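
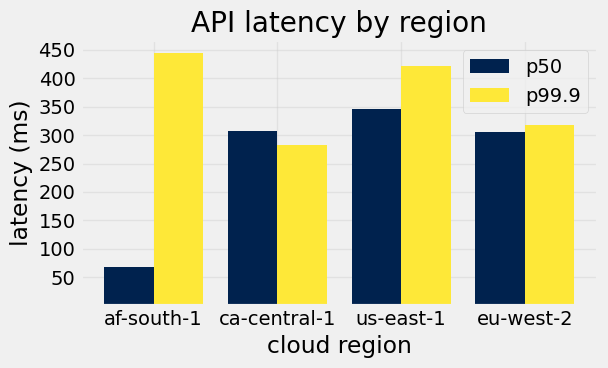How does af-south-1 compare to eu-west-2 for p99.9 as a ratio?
≈ 1.5×

af-south-1 ≈ 450, eu-west-2 ≈ 300; 450/300 ≈ 1.5.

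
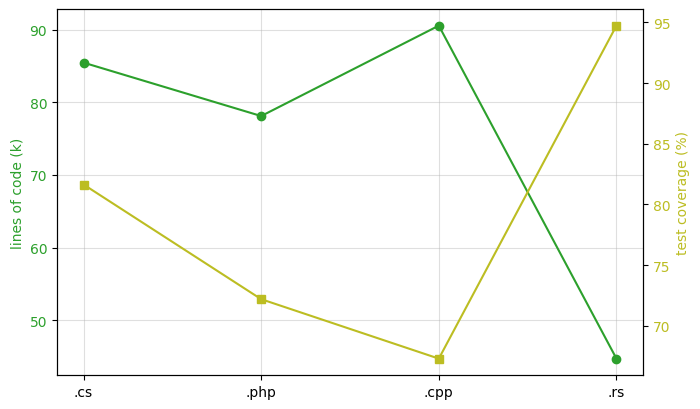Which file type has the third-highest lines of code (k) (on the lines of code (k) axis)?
Top 4 (on the lines of code (k) axis): .cpp ≈ 90, .cs ≈ 85, .php ≈ 80, .rs ≈ 45.

.php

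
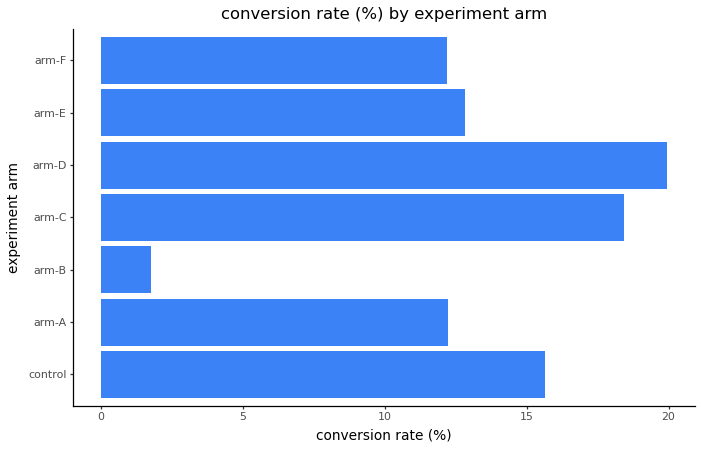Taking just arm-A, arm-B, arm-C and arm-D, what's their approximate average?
(12 + 2 + 18 + 20) / 4 ≈ 13.

≈ 13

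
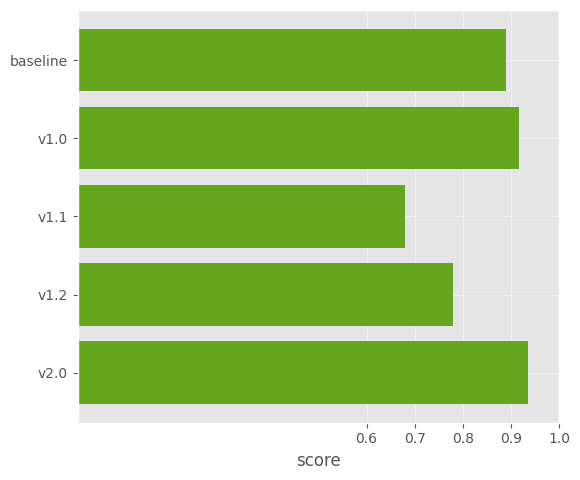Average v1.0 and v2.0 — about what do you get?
≈ 0.9

(0.9 + 0.9) / 2 ≈ 0.9.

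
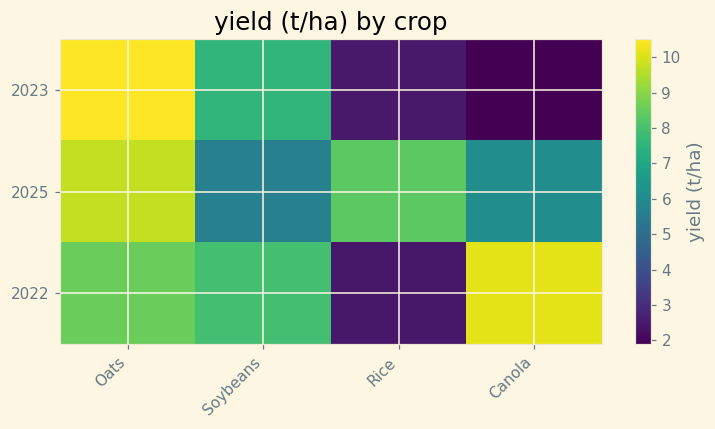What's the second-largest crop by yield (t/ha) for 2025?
Rice

Top 3 for 2025: Oats ≈ 10, Rice ≈ 8, Canola ≈ 6.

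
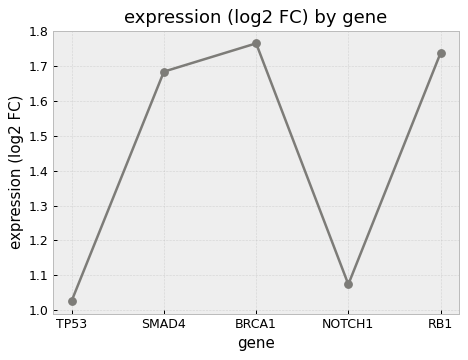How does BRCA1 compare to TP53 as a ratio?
≈ 1.8×

BRCA1 ≈ 1.8, TP53 ≈ 1.0; 1.8/1.0 ≈ 1.8.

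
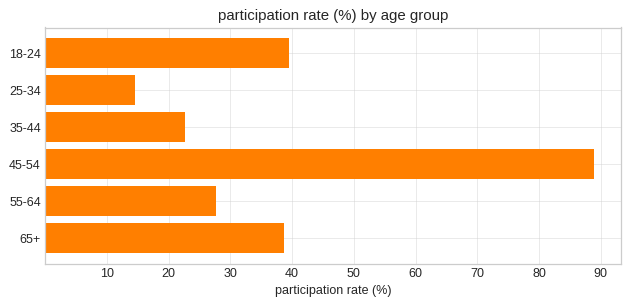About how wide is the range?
≈ 80

Max 45-54 ≈ 90, min 25-34 ≈ 10; range ≈ 80.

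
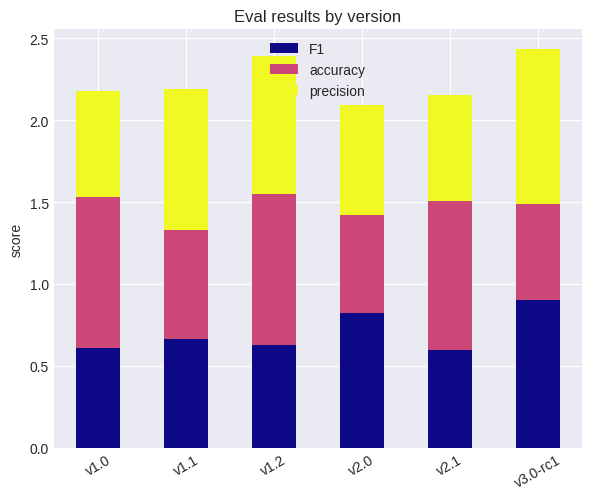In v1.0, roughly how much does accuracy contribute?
accuracy top ≈ 1.5, bottom ≈ 0.5; segment ≈ 1.0.

≈ 1.0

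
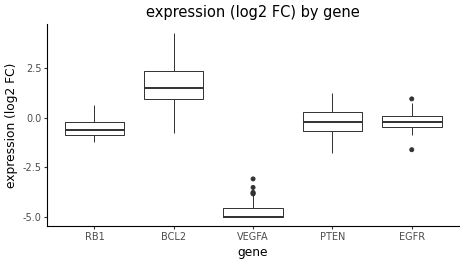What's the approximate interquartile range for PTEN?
≈ 1

Q3 ≈ 0, Q1 ≈ -1; IQR ≈ 1.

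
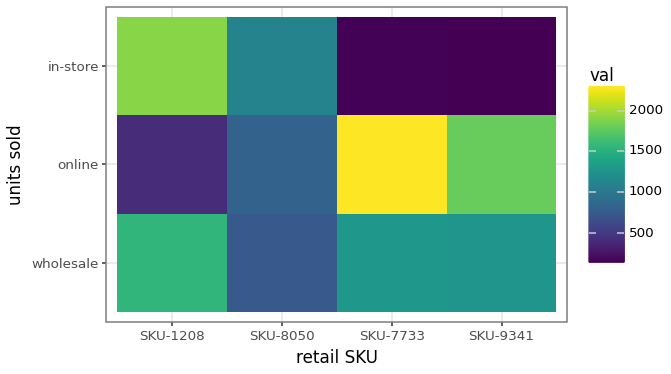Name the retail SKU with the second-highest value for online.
SKU-9341

Top 3 for online: SKU-7733 ≈ 2400, SKU-9341 ≈ 1800, SKU-8050 ≈ 800.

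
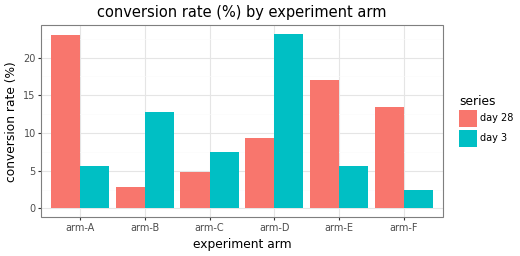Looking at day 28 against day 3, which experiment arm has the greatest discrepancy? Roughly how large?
arm-A, ≈ 16 %

arm-A: day 28 ≈ 22, day 3 ≈ 6 → gap ≈ 16. Next-largest (arm-D) is only ≈ 14.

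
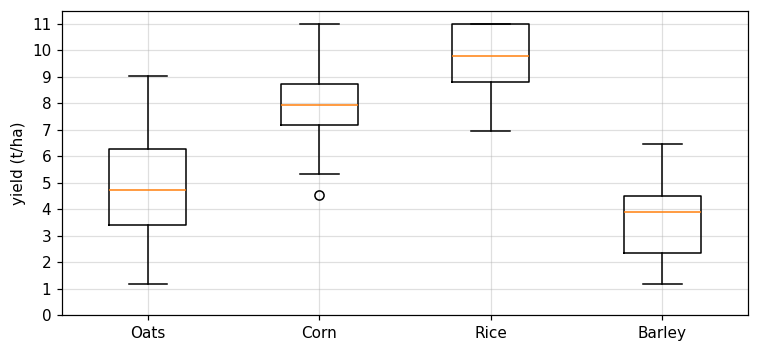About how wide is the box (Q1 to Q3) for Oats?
Q3 ≈ 6, Q1 ≈ 3; IQR ≈ 3.

≈ 3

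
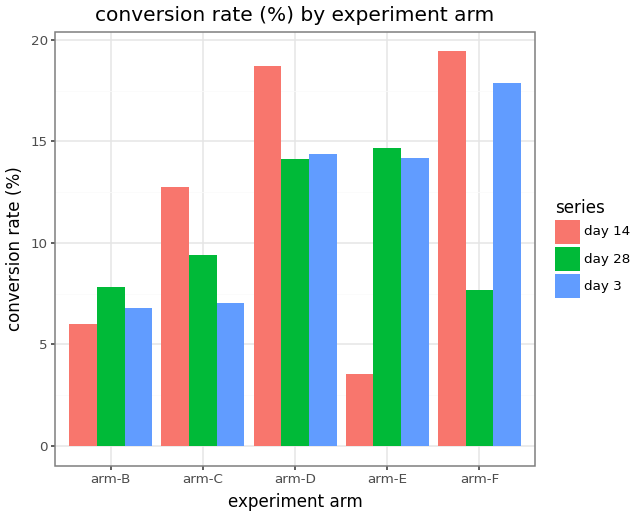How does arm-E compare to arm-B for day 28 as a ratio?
arm-E ≈ 14, arm-B ≈ 8; 14/8 ≈ 1.75.

≈ 1.75×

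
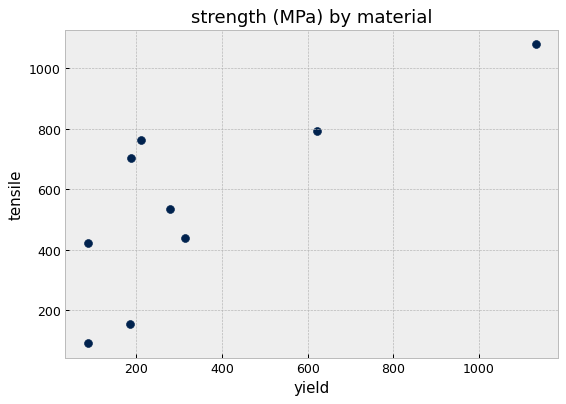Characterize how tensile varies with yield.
Points are positively correlated; strong (|r| ≈ 0.8).

positive, strong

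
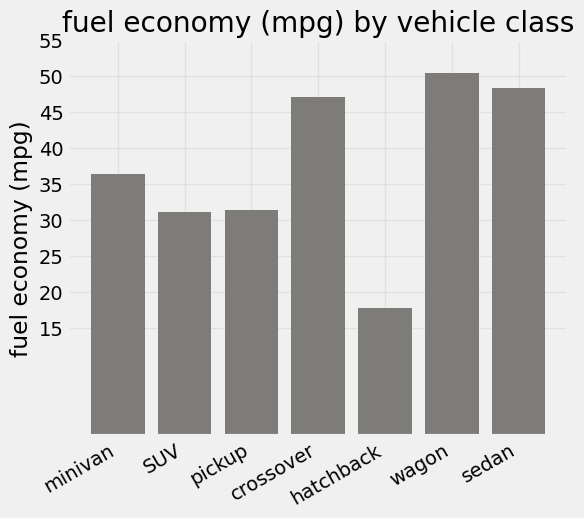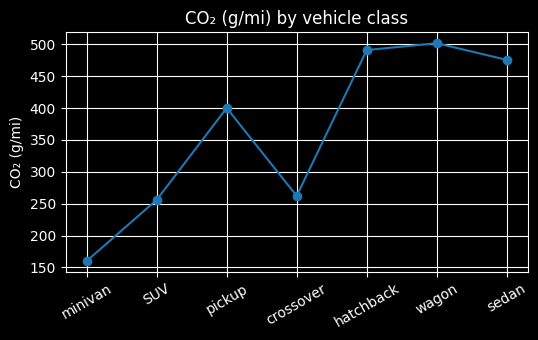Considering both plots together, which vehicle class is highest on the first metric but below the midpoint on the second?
crossover

Chart 2 median CO₂ (g/mi) ≈ 400; below-median vehicle classes: minivan, SUV, crossover. Among those, crossover has the highest fuel economy (mpg) (≈ 45).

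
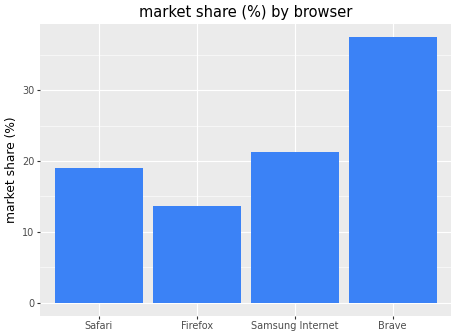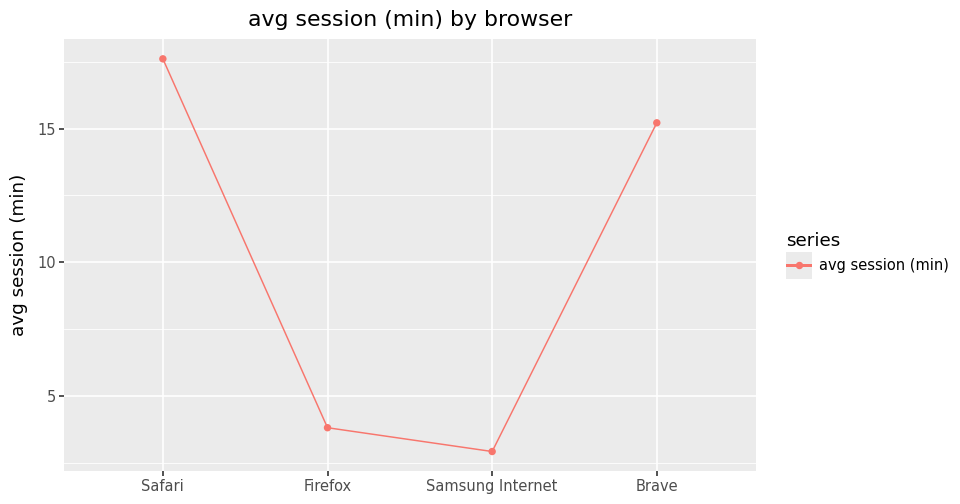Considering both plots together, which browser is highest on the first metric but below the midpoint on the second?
Chart 2 median avg session (min) ≈ 10; below-median browsers: Firefox, Samsung Internet. Among those, Samsung Internet has the highest market share (%) (≈ 20).

Samsung Internet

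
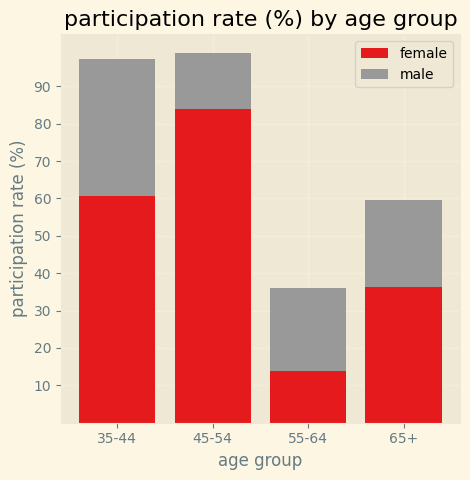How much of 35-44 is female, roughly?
≈ 60

female top ≈ 60, bottom ≈ 0; segment ≈ 60.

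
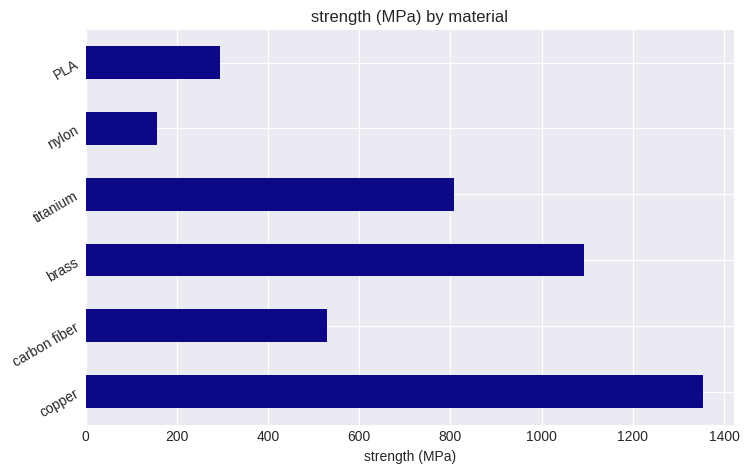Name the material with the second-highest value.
brass

Top 3: copper ≈ 1400, brass ≈ 1000, titanium ≈ 800.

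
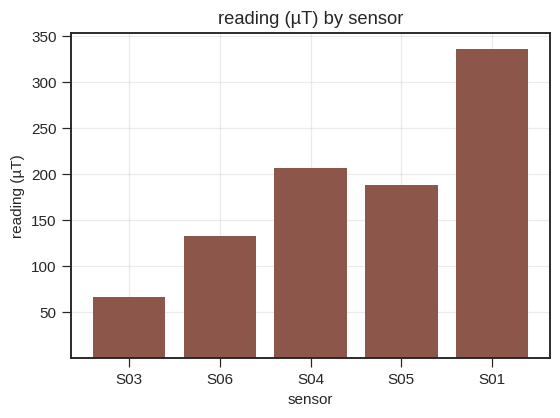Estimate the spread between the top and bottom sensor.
≈ 300

Max S01 ≈ 350, min S03 ≈ 50; range ≈ 300.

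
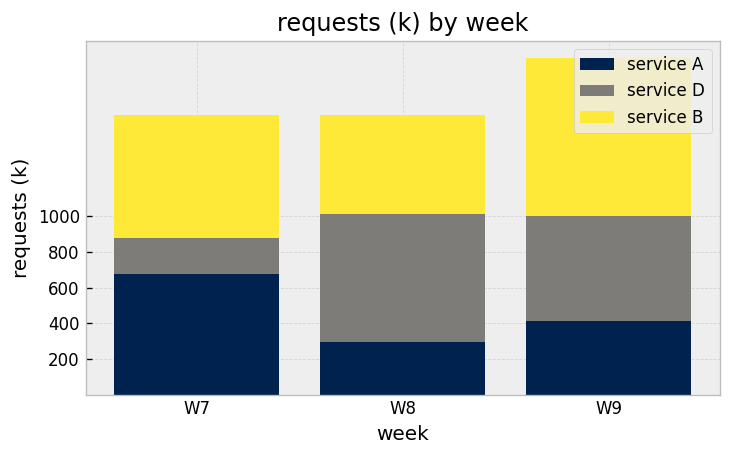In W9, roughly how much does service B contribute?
≈ 800

service B top ≈ 1800, bottom ≈ 1000; segment ≈ 800.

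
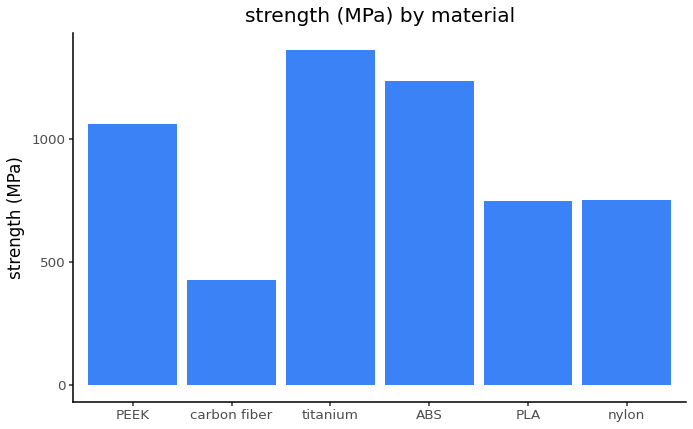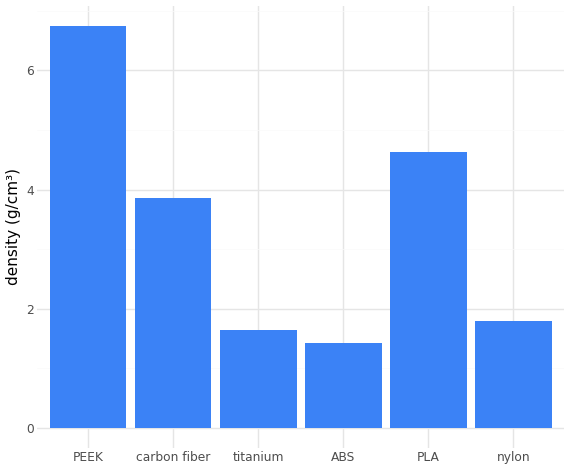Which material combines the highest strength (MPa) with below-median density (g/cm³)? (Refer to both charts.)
titanium

Chart 2 median density (g/cm³) ≈ 3; below-median materials: titanium, ABS, nylon. Among those, titanium has the highest strength (MPa) (≈ 1400).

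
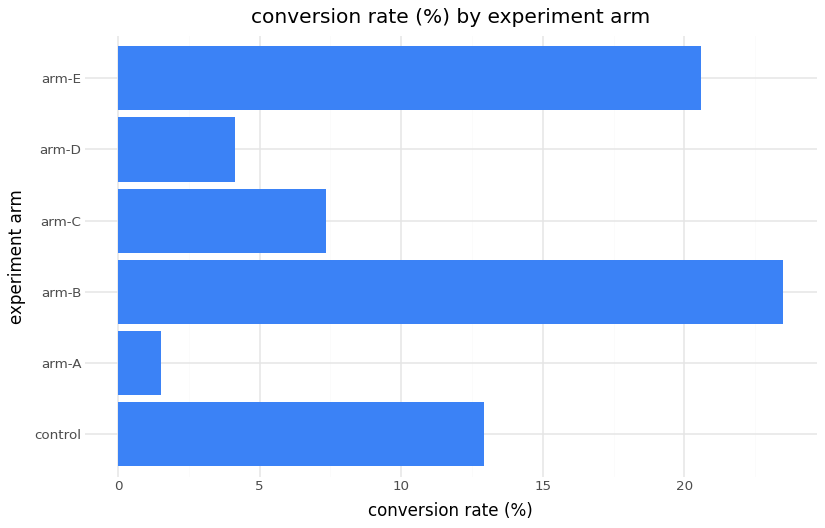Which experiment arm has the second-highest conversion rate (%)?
arm-E

Top 3: arm-B ≈ 24, arm-E ≈ 20, control ≈ 12.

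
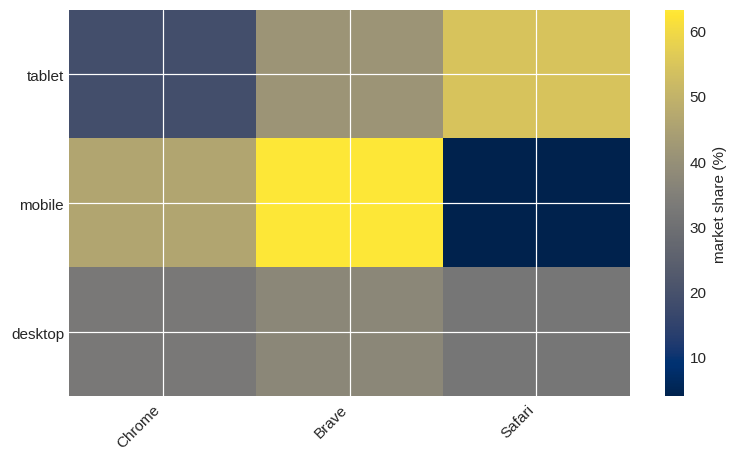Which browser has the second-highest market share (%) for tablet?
Top 3 for tablet: Safari ≈ 55, Brave ≈ 40, Chrome ≈ 20.

Brave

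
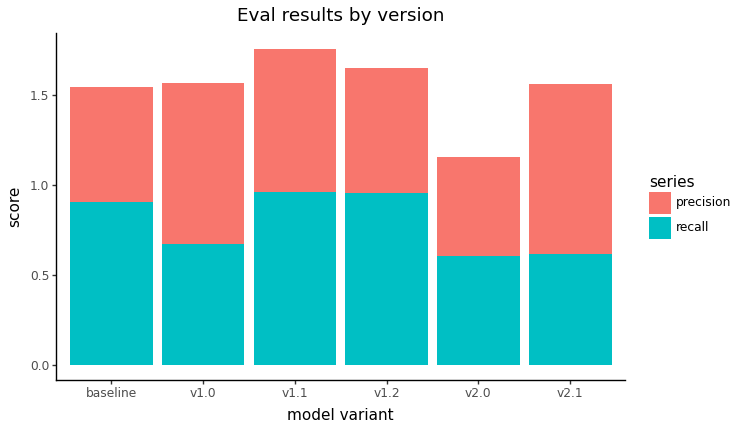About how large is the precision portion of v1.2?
≈ 0.6

precision top ≈ 1.6, bottom ≈ 1.0; segment ≈ 0.6.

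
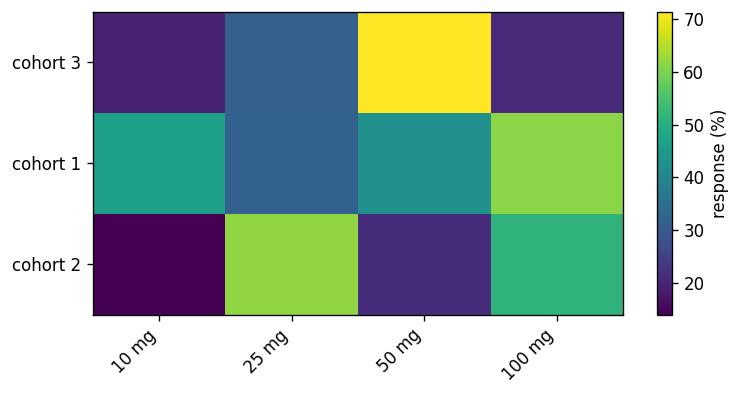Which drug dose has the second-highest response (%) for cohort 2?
Top 3 for cohort 2: 25 mg ≈ 60, 100 mg ≈ 50, 50 mg ≈ 20.

100 mg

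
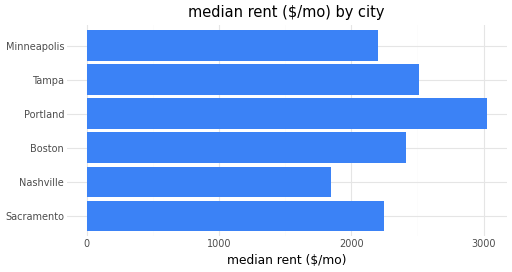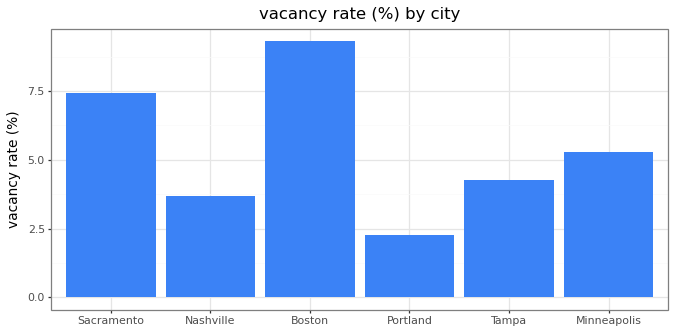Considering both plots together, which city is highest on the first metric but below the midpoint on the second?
Chart 2 median vacancy rate (%) ≈ 5; below-median cities: Nashville, Portland, Tampa. Among those, Portland has the highest median rent ($/mo) (≈ 3000).

Portland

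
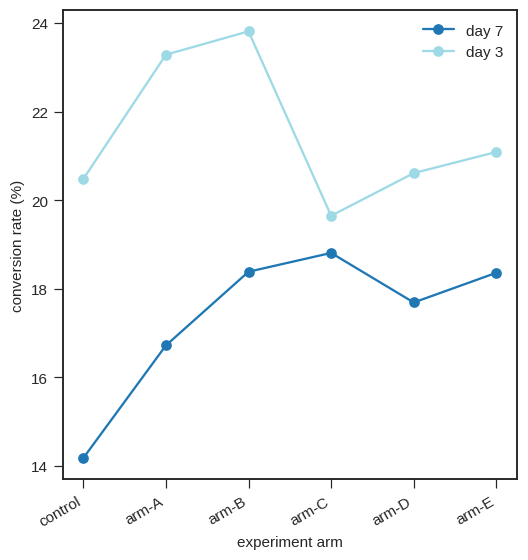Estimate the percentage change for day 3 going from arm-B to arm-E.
≈ -12.5%

arm-B ≈ 24, arm-E ≈ 21; (21 − 24) / 24 ≈ -12.5%.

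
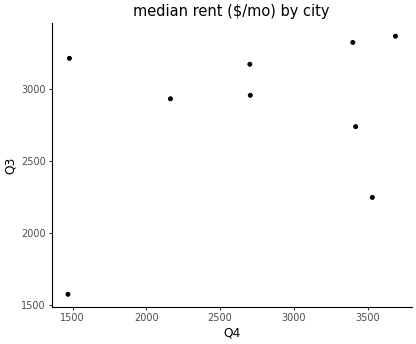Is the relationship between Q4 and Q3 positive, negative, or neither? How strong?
positive, weak

Points are positively correlated; weak (|r| ≈ 0.3).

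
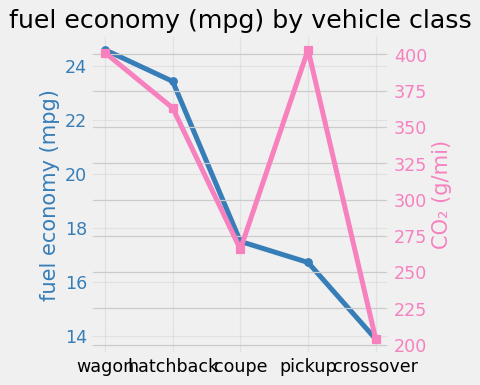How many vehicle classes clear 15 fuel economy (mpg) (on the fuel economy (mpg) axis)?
Above 15: wagon, hatchback, coupe, pickup.

4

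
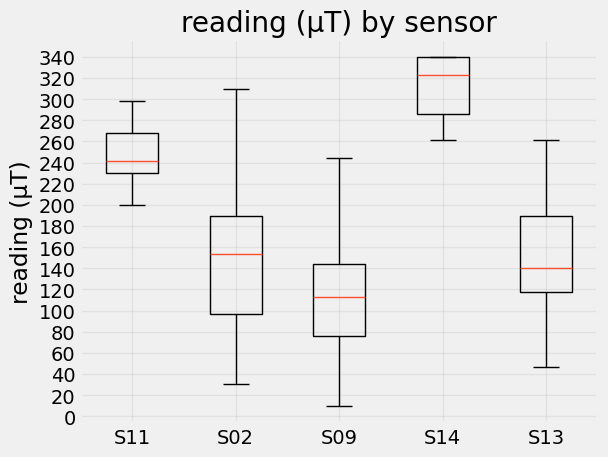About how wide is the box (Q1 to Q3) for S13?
≈ 60

Q3 ≈ 180, Q1 ≈ 120; IQR ≈ 60.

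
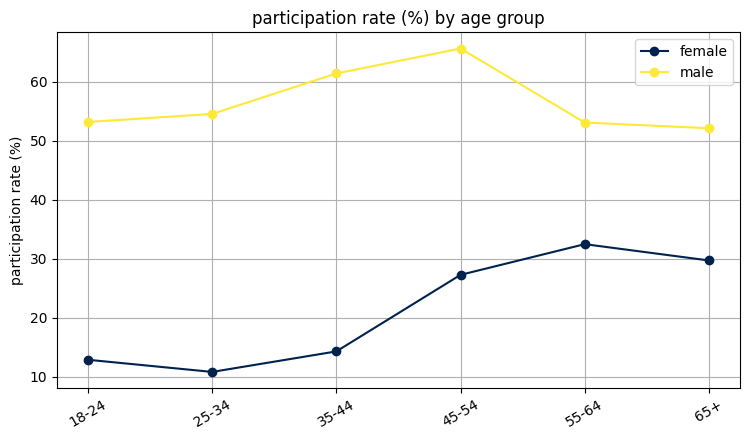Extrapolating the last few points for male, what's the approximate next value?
≈ 42.5

Last three: 65, 55, 50 → slope ≈ -7.5/step → next ≈ 42.5.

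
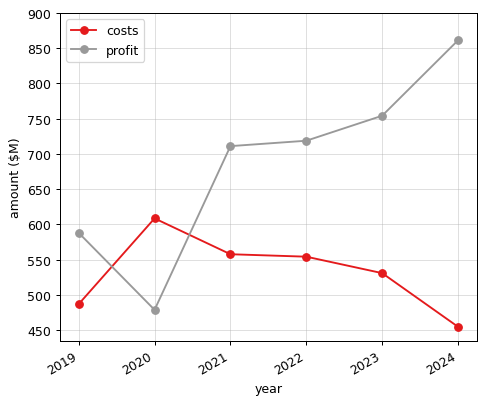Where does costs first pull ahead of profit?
2020

2019: costs ≈ 500 vs profit ≈ 600 (not yet); 2020: costs ≈ 600 vs profit ≈ 500 (first crossover).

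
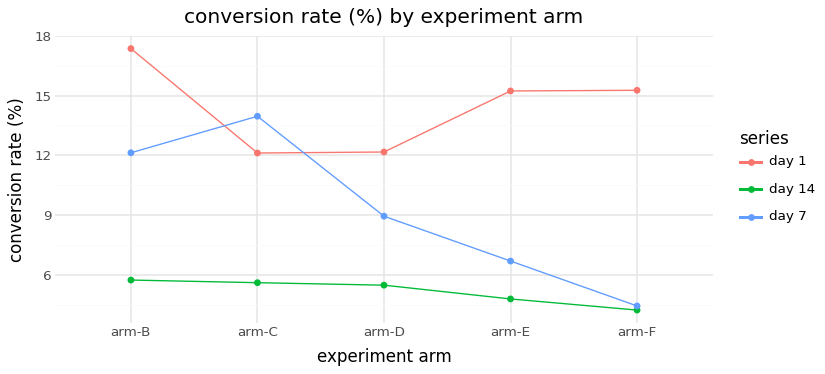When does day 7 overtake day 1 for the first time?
arm-C

arm-B: day 7 ≈ 12 vs day 1 ≈ 18 (not yet); arm-C: day 7 ≈ 14 vs day 1 ≈ 12 (first crossover).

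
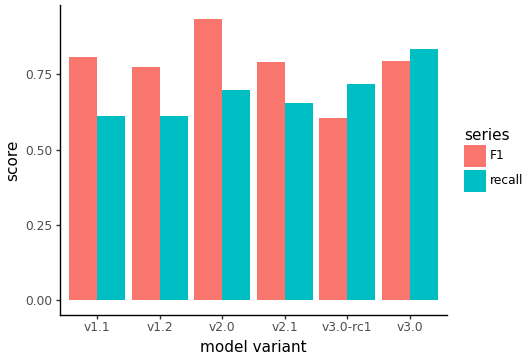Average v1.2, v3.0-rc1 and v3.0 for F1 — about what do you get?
≈ 0.73

(0.8 + 0.6 + 0.8) / 3 ≈ 0.73.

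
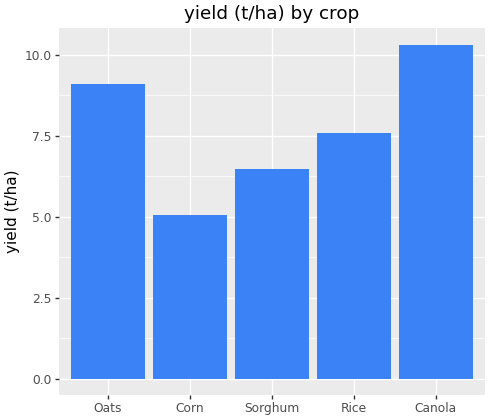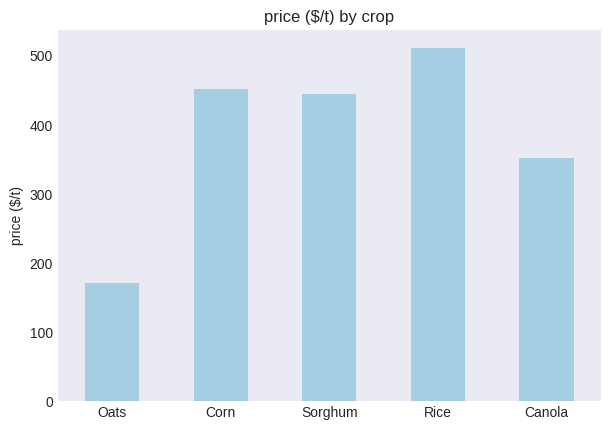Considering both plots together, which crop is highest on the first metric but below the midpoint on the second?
Canola

Chart 2 median price ($/t) ≈ 450; below-median crops: Oats, Canola. Among those, Canola has the highest yield (t/ha) (≈ 10).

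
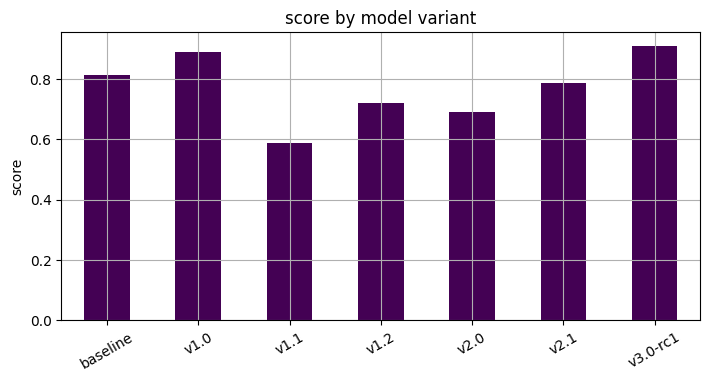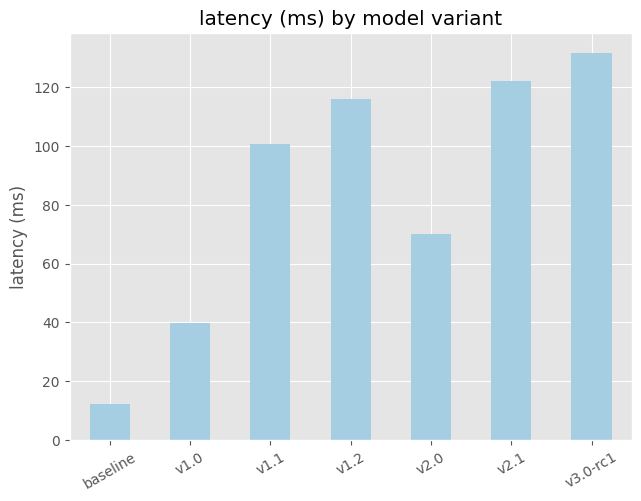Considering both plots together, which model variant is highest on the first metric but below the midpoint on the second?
v1.0

Chart 2 median latency (ms) ≈ 100; below-median model variants: baseline, v1.0, v2.0. Among those, v1.0 has the highest score (≈ 0.9).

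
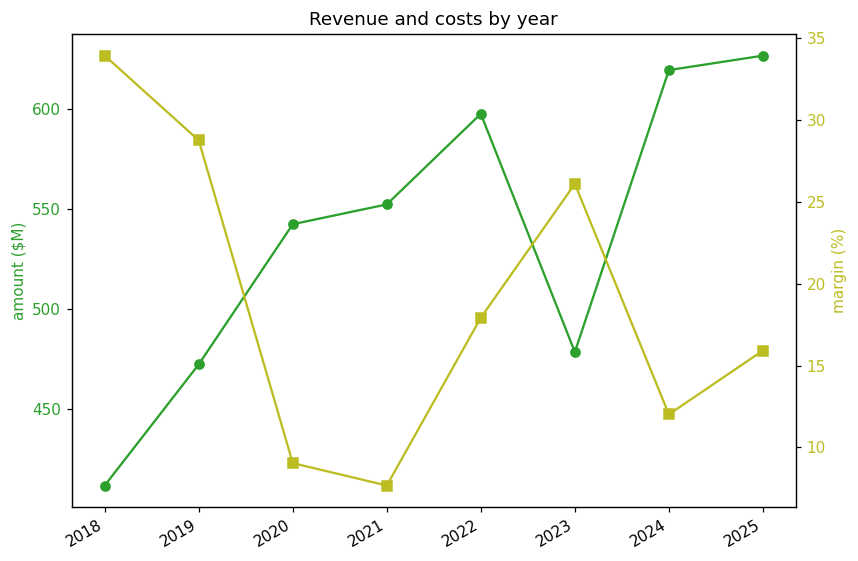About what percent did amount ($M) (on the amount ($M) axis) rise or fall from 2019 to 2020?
≈ +12.5%

2019 ≈ 480, 2020 ≈ 540; (540 − 480) / 480 ≈ +12.5%.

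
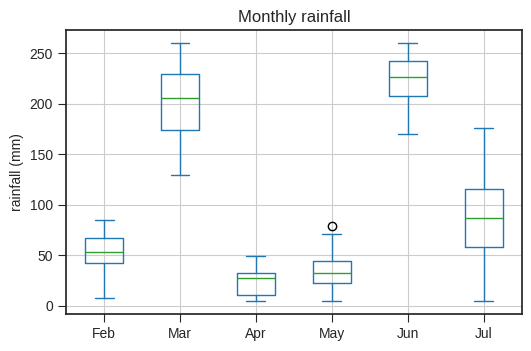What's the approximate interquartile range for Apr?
Q3 ≈ 40, Q1 ≈ 20; IQR ≈ 20.

≈ 20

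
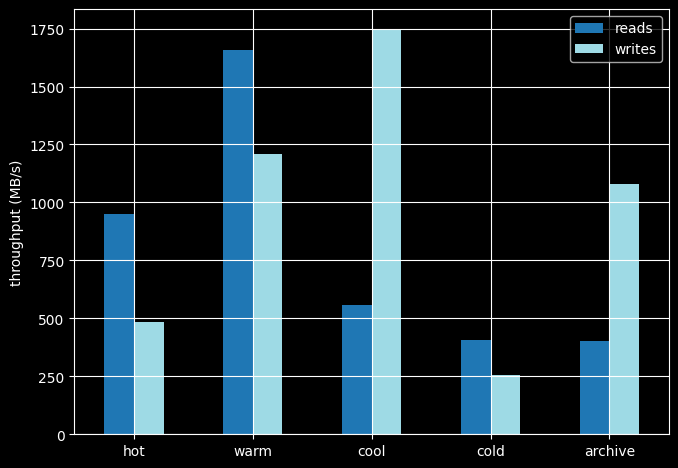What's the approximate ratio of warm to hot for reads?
≈ 1.6×

warm ≈ 1600, hot ≈ 1000; 1600/1000 ≈ 1.6.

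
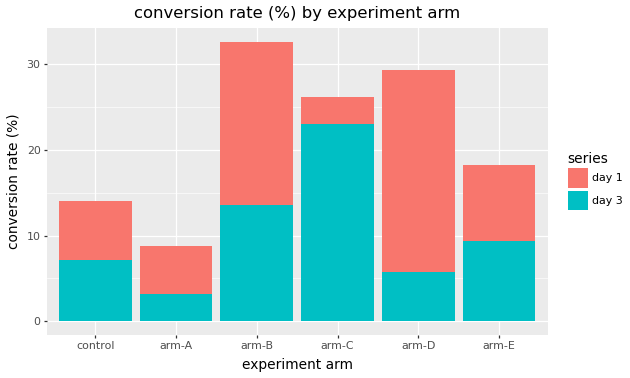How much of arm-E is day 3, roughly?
day 3 top ≈ 10, bottom ≈ 0; segment ≈ 10.

≈ 10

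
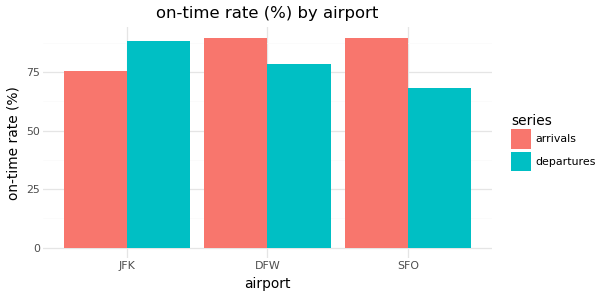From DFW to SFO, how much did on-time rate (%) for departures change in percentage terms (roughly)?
DFW ≈ 80, SFO ≈ 70; (70 − 80) / 80 ≈ -12.5%.

≈ -12.5%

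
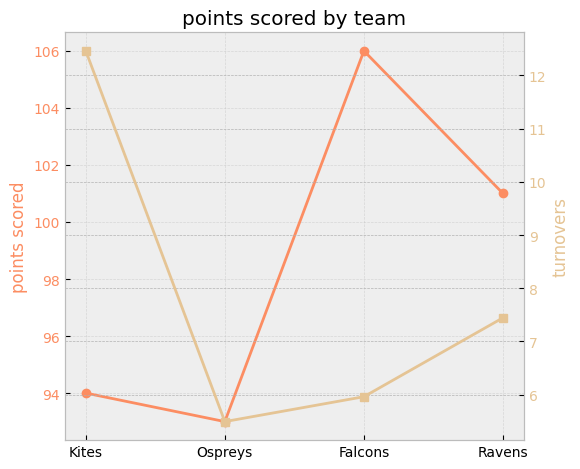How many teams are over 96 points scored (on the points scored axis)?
2

Above 96: Falcons, Ravens.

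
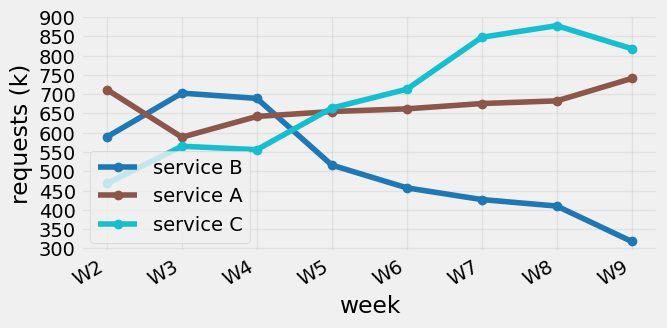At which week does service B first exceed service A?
W3

W2: service B ≈ 600 vs service A ≈ 700 (not yet); W3: service B ≈ 700 vs service A ≈ 600 (first crossover).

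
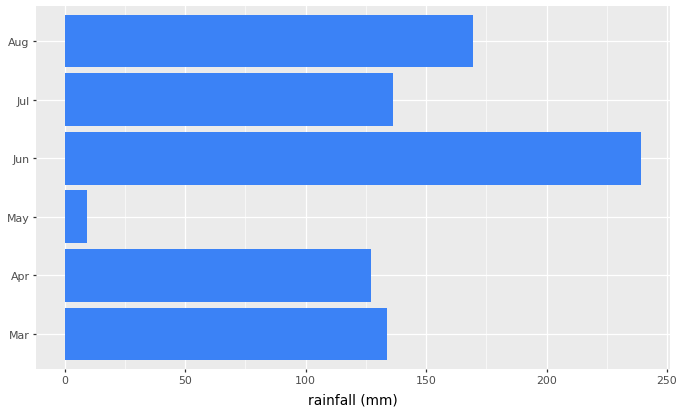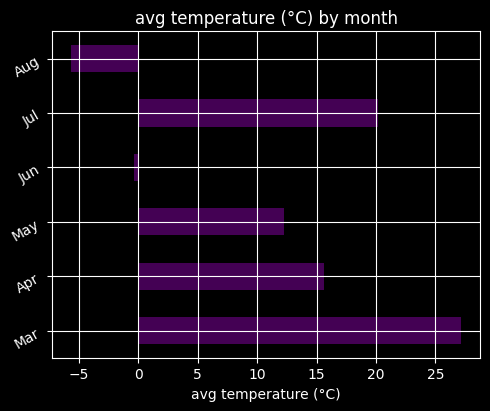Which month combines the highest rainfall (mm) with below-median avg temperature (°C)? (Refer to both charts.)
Jun

Chart 2 median avg temperature (°C) ≈ 15; below-median months: May, Jun, Aug. Among those, Jun has the highest rainfall (mm) (≈ 250).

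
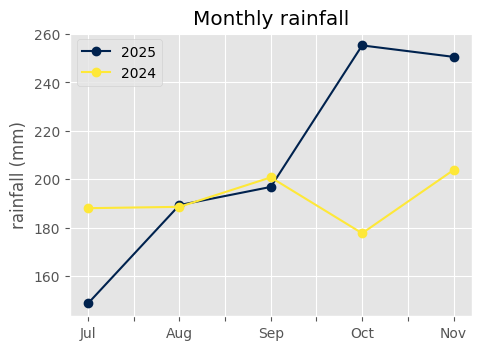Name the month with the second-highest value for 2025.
Top 3 for 2025: Oct ≈ 260, Nov ≈ 250, Sep ≈ 200.

Nov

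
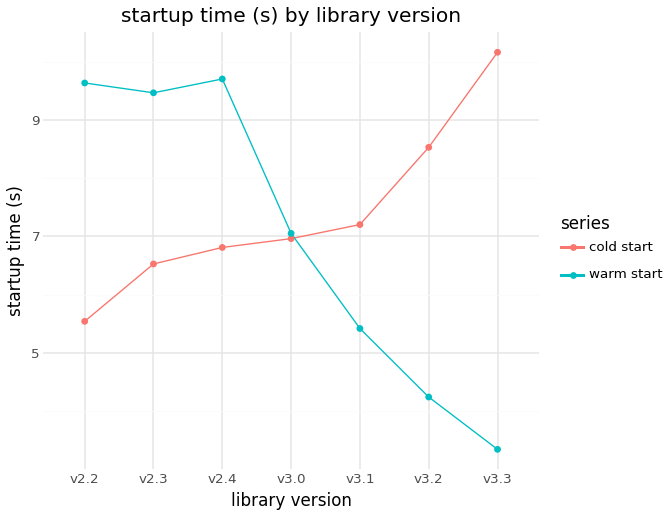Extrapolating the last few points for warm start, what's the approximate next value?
≈ 2

Last three: 5, 4, 3 → slope ≈ -1/step → next ≈ 2.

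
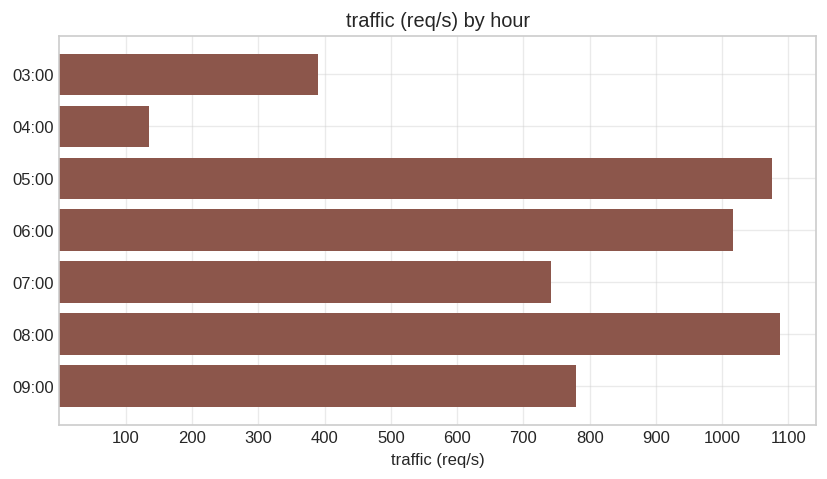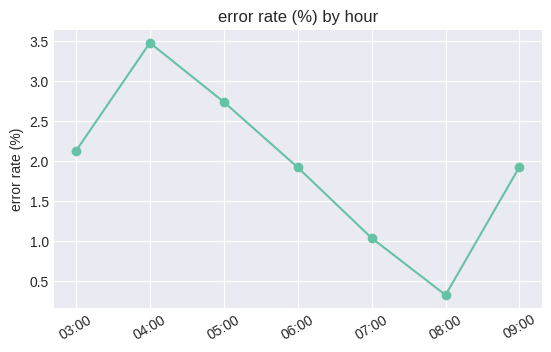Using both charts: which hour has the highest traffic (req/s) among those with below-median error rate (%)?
08:00

Chart 2 median error rate (%) ≈ 2; below-median hours: 06:00, 07:00, 08:00. Among those, 08:00 has the highest traffic (req/s) (≈ 1100).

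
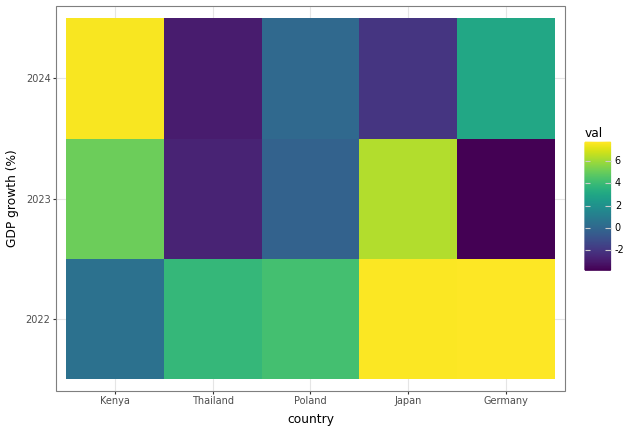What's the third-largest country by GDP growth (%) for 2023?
Top 4 for 2023: Japan ≈ 6, Kenya ≈ 5, Poland ≈ 0, Thailand ≈ -3.

Poland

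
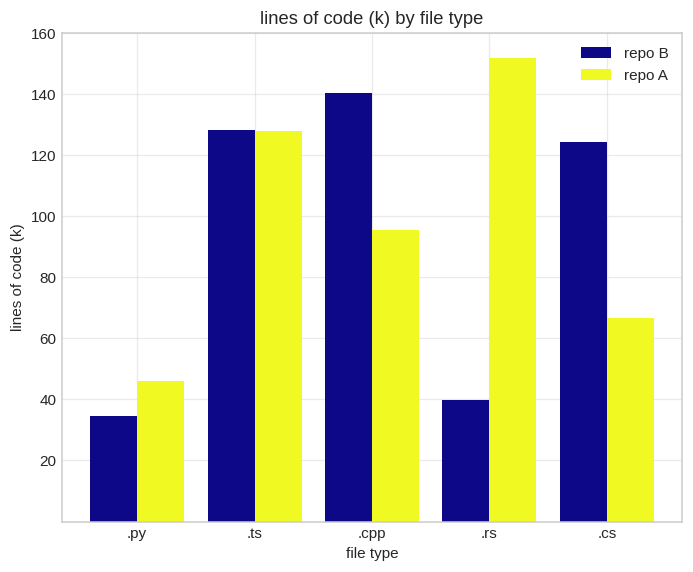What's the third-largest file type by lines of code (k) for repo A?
.cpp

Top 4 for repo A: .rs ≈ 160, .ts ≈ 120, .cpp ≈ 100, .cs ≈ 60.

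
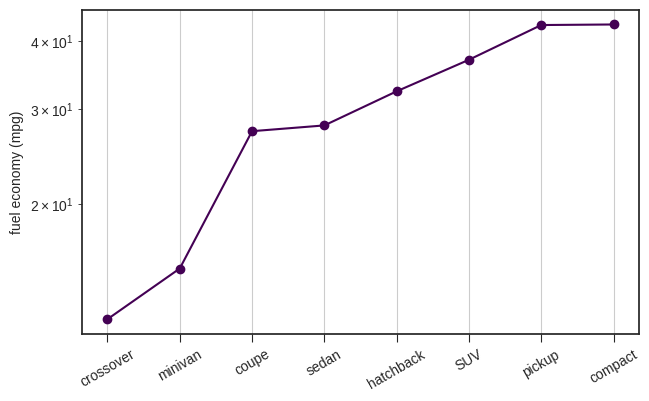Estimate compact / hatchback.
≈ 1.5×

compact ≈ 45, hatchback ≈ 30; 45/30 ≈ 1.5.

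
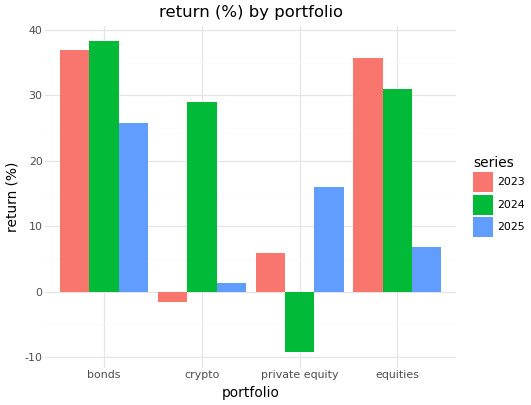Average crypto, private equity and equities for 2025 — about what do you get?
(0 + 15 + 5) / 3 ≈ 7.

≈ 7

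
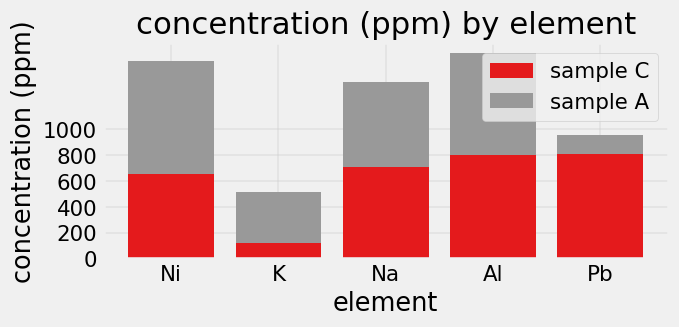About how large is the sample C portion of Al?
sample C top ≈ 800, bottom ≈ 0; segment ≈ 800.

≈ 800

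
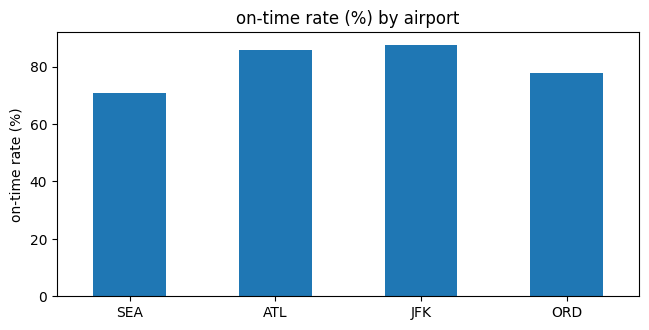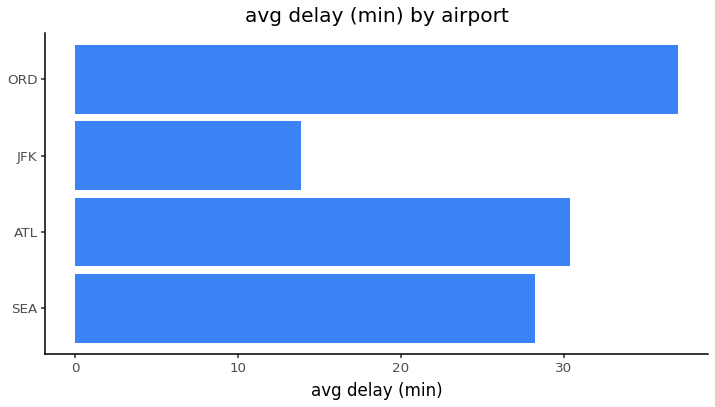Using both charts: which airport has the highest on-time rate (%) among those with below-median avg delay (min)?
Chart 2 median avg delay (min) ≈ 30; below-median airports: SEA, JFK. Among those, JFK has the highest on-time rate (%) (≈ 90).

JFK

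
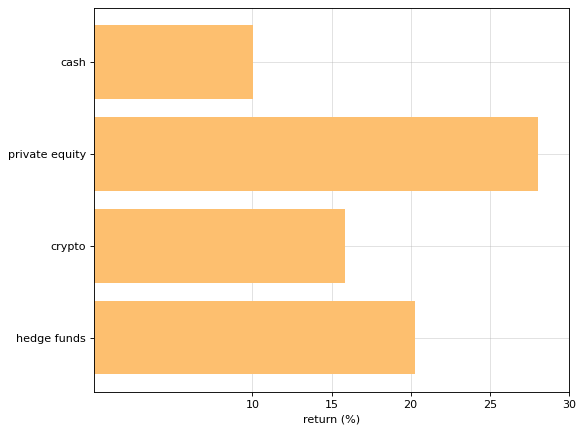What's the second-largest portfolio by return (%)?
Top 3: private equity ≈ 30, hedge funds ≈ 20, crypto ≈ 15.

hedge funds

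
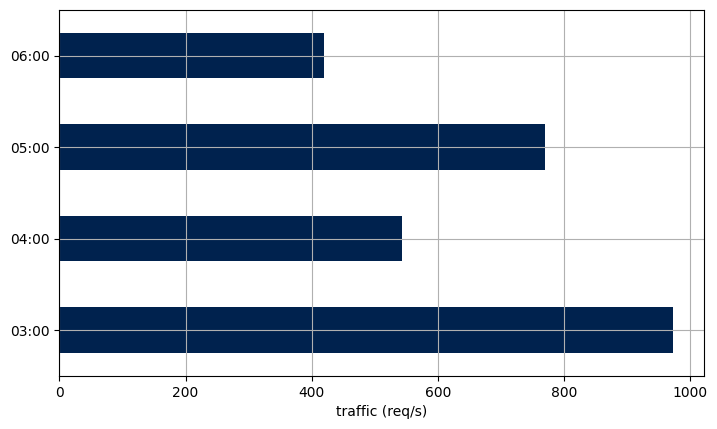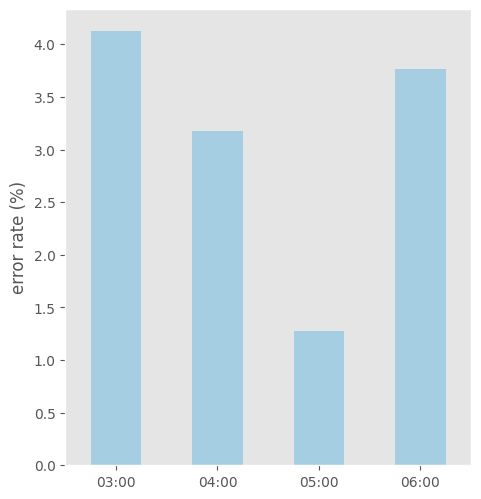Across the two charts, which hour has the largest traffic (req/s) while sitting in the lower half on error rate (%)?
05:00

Chart 2 median error rate (%) ≈ 3.5; below-median hours: 04:00, 05:00. Among those, 05:00 has the highest traffic (req/s) (≈ 800).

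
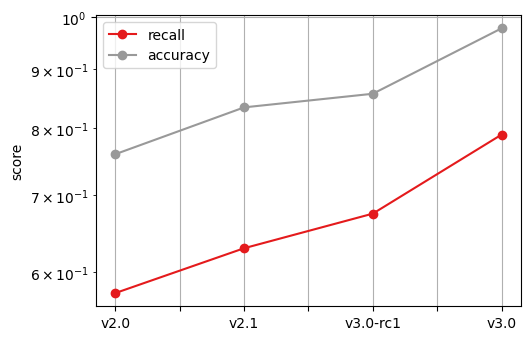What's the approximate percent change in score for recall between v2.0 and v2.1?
v2.0 ≈ 0.60, v2.1 ≈ 0.65; (0.65 − 0.60) / 0.60 ≈ +8.3%.

≈ +8.3%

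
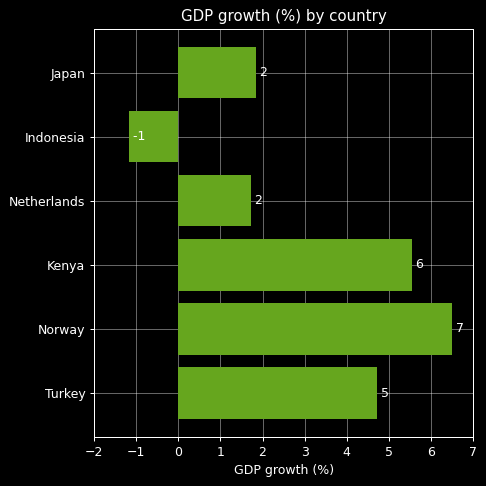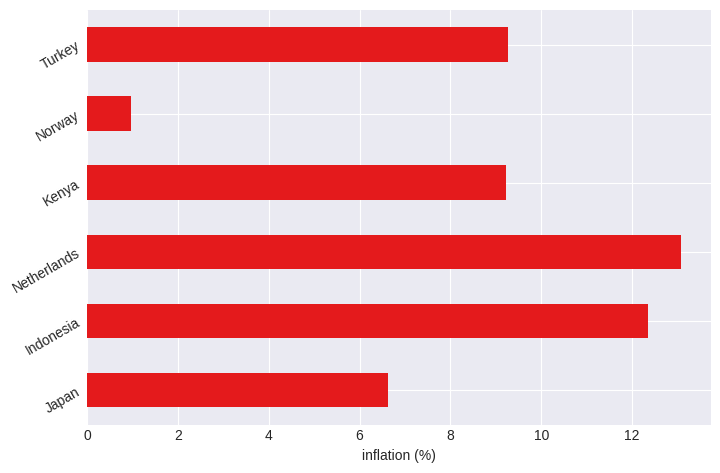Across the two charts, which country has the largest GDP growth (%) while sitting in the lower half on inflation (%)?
Norway

Chart 2 median inflation (%) ≈ 10; below-median countries: Japan, Kenya, Norway. Among those, Norway has the highest GDP growth (%) (≈ 7).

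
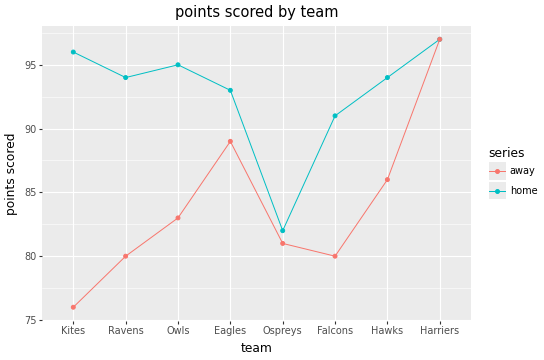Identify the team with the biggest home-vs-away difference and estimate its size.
Kites, ≈ 20

Kites: home ≈ 96, away ≈ 76 → gap ≈ 20. Next-largest (Ravens) is only ≈ 14.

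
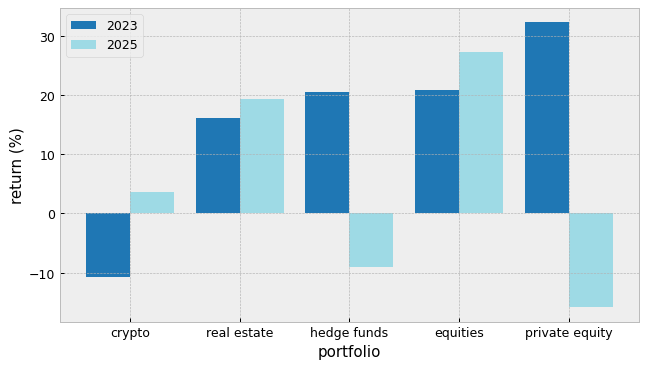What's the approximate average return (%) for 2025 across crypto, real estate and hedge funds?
≈ 5

(5 + 20 + -10) / 3 ≈ 5.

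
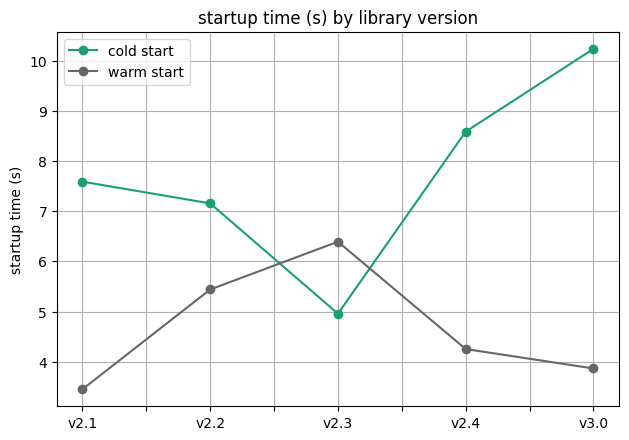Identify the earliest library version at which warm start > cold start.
v2.3

v2.2: warm start ≈ 5 vs cold start ≈ 7 (not yet); v2.3: warm start ≈ 6 vs cold start ≈ 5 (first crossover).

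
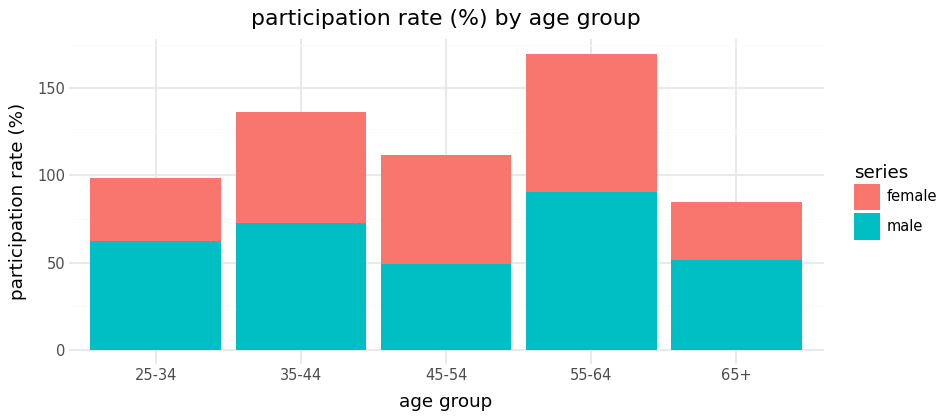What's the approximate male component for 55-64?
≈ 100

male top ≈ 100, bottom ≈ 0; segment ≈ 100.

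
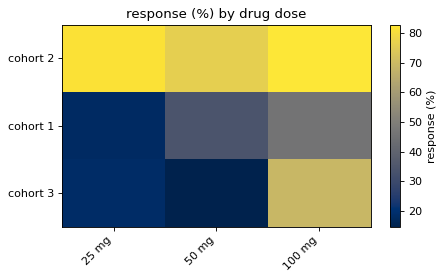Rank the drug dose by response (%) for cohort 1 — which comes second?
Top 3 for cohort 1: 100 mg ≈ 50, 50 mg ≈ 30, 25 mg ≈ 20.

50 mg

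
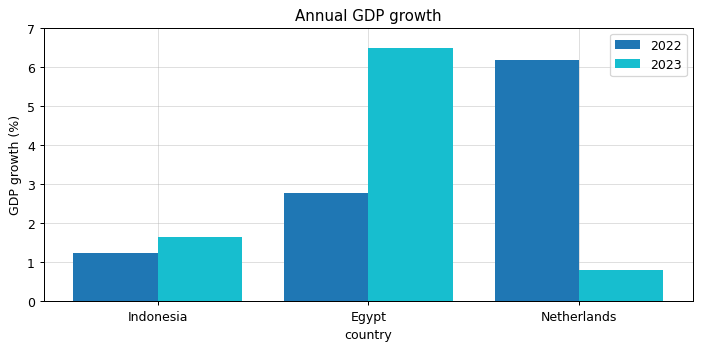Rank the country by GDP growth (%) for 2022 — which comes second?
Top 3 for 2022: Netherlands ≈ 6, Egypt ≈ 3, Indonesia ≈ 1.

Egypt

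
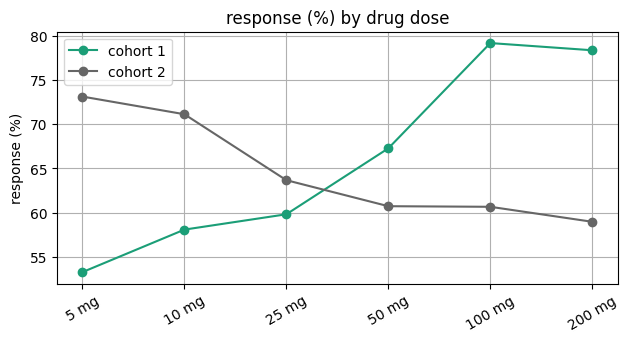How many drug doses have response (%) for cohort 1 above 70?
2

Above 70: 100 mg, 200 mg.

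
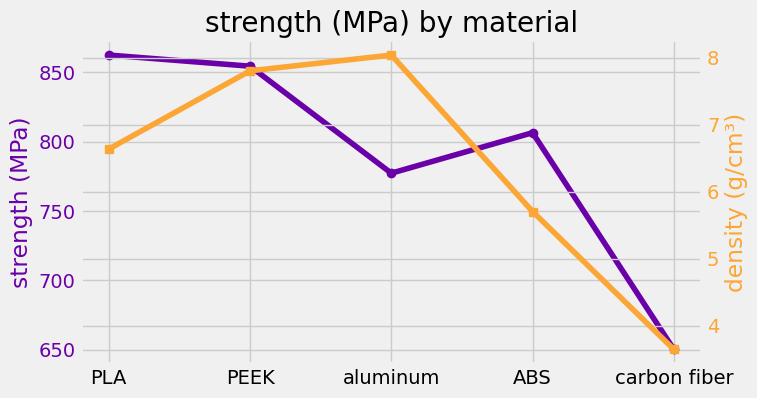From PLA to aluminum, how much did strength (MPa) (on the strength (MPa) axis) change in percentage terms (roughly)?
≈ -9.3%

PLA ≈ 860, aluminum ≈ 780; (780 − 860) / 860 ≈ -9.3%.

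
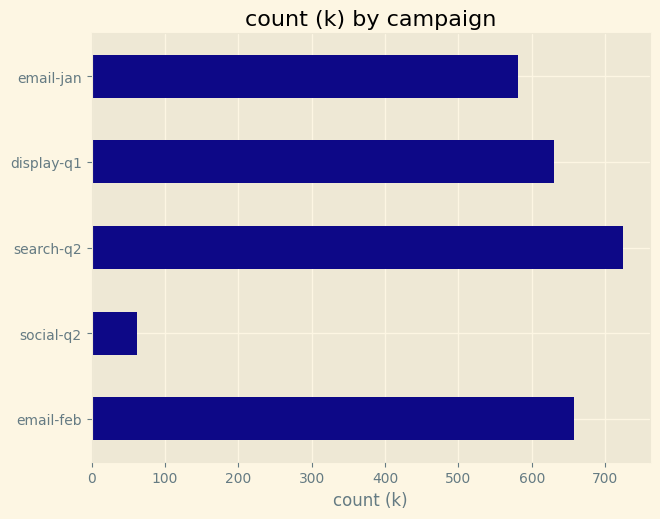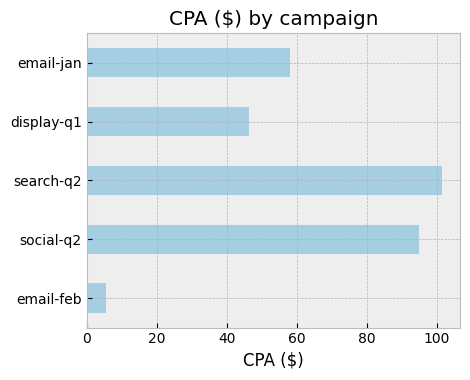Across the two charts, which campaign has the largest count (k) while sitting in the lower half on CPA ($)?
email-feb

Chart 2 median CPA ($) ≈ 60; below-median campaigns: email-feb, display-q1. Among those, email-feb has the highest count (k) (≈ 700).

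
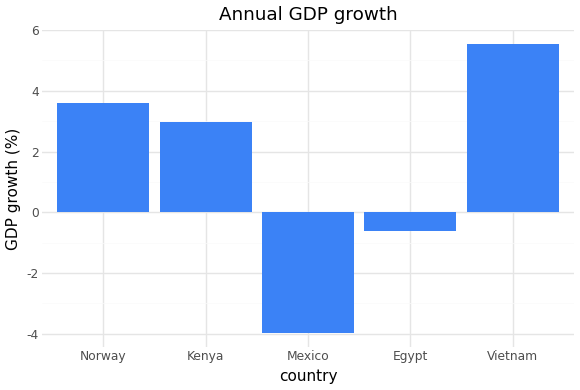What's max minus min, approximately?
≈ 10

Max Vietnam ≈ 6, min Mexico ≈ -4; range ≈ 10.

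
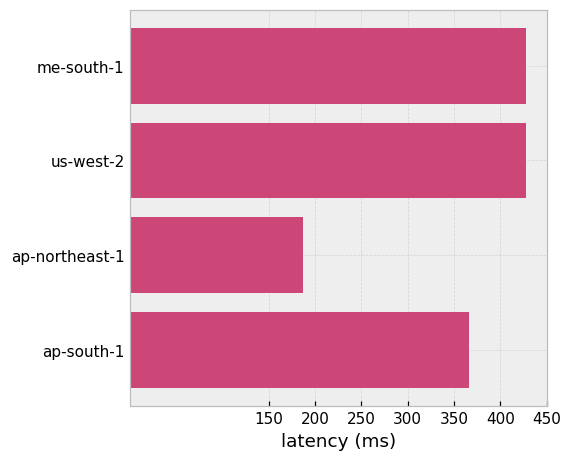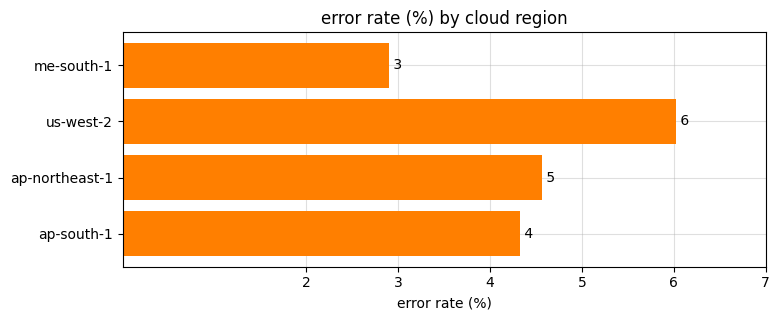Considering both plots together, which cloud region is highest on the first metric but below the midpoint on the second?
me-south-1

Chart 2 median error rate (%) ≈ 4; below-median cloud regions: me-south-1, ap-south-1. Among those, me-south-1 has the highest latency (ms) (≈ 450).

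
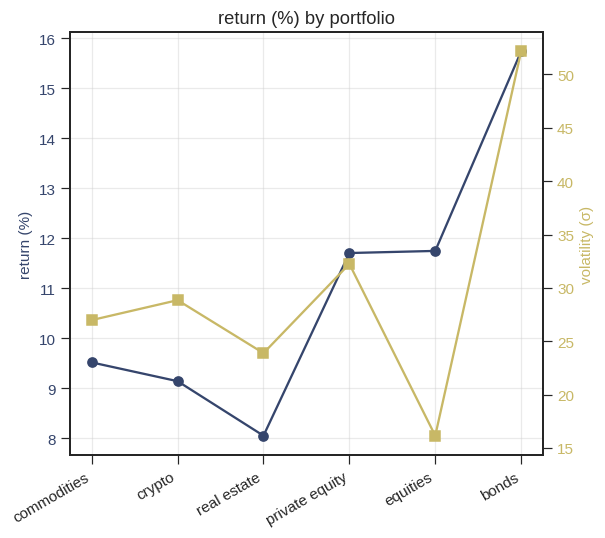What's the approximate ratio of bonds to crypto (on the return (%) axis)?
bonds ≈ 16, crypto ≈ 9; 16/9 ≈ 1.78.

≈ 1.78×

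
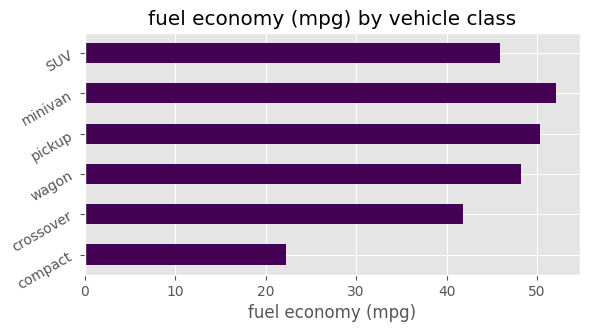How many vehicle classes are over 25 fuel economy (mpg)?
Above 25: crossover, wagon, pickup, minivan, SUV.

5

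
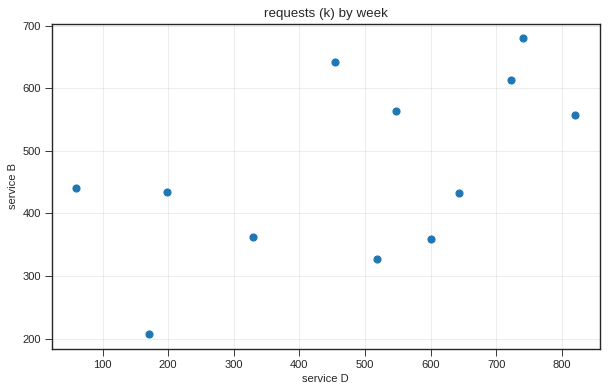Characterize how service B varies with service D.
Points are positively correlated; moderate (|r| ≈ 0.6).

positive, moderate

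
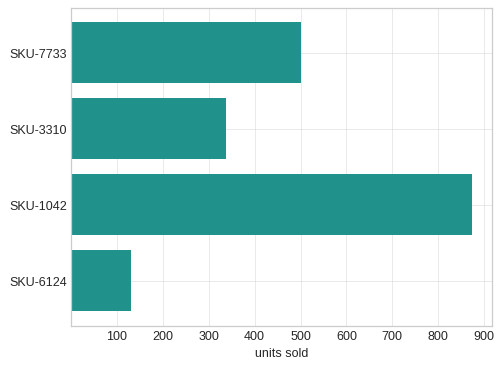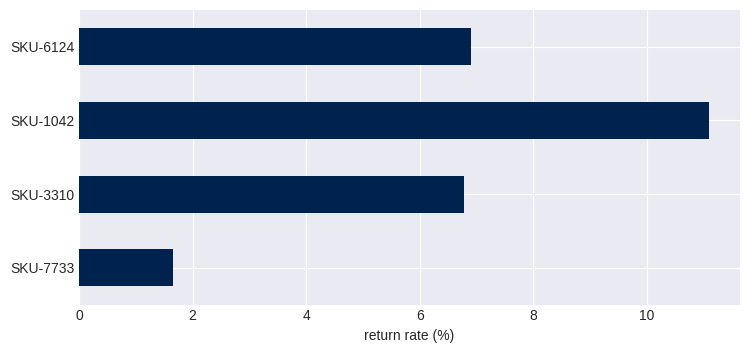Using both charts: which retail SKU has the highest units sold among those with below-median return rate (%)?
Chart 2 median return rate (%) ≈ 6; below-median retail SKUs: SKU-7733, SKU-3310. Among those, SKU-7733 has the highest units sold (≈ 500).

SKU-7733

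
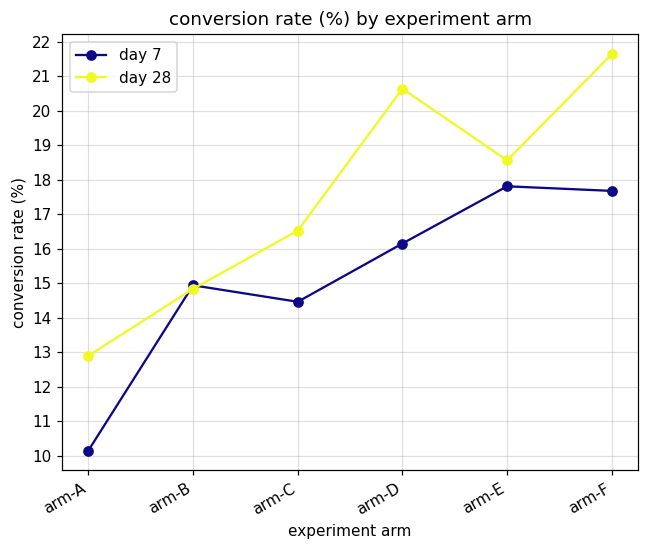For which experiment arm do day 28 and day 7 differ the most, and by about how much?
arm-D, ≈ 5 %

arm-D: day 28 ≈ 21, day 7 ≈ 16 → gap ≈ 5. Next-largest (arm-F) is only ≈ 4.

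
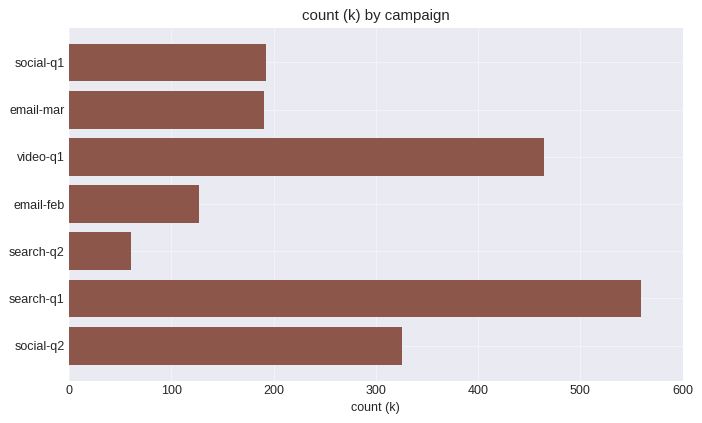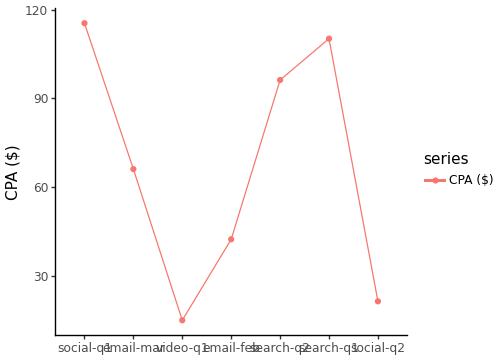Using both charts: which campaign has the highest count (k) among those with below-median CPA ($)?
video-q1

Chart 2 median CPA ($) ≈ 60; below-median campaigns: video-q1, email-feb, social-q2. Among those, video-q1 has the highest count (k) (≈ 500).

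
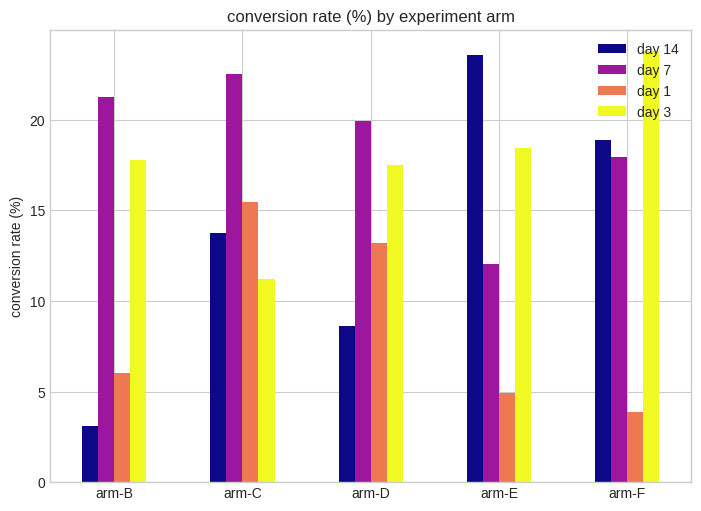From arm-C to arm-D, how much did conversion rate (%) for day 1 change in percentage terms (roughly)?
arm-C ≈ 16, arm-D ≈ 14; (14 − 16) / 16 ≈ -12.5%.

≈ -12.5%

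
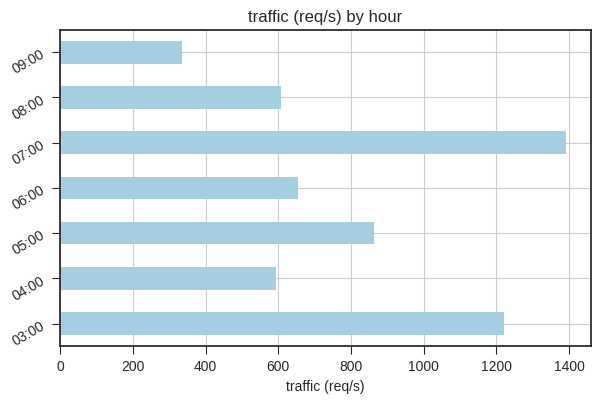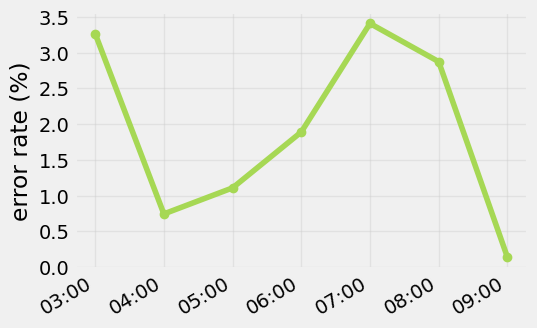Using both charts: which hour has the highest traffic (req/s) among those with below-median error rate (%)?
Chart 2 median error rate (%) ≈ 2; below-median hours: 04:00, 05:00, 09:00. Among those, 05:00 has the highest traffic (req/s) (≈ 800).

05:00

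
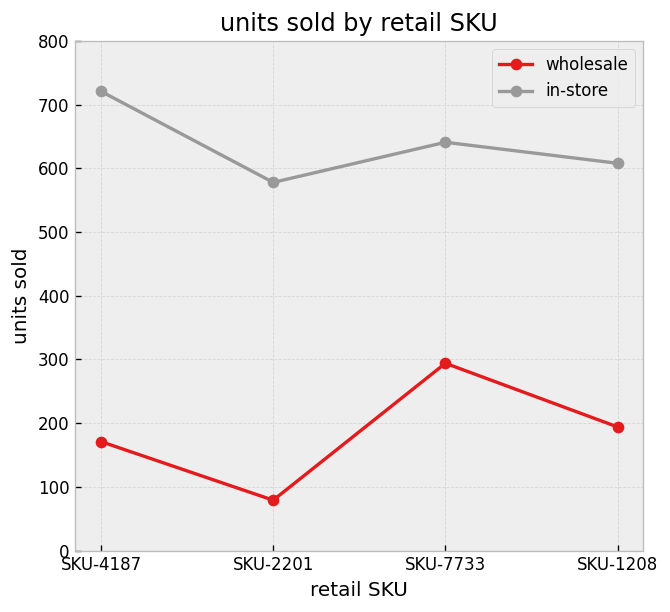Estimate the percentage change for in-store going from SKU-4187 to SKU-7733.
SKU-4187 ≈ 700, SKU-7733 ≈ 600; (600 − 700) / 700 ≈ -14.3%.

≈ -14.3%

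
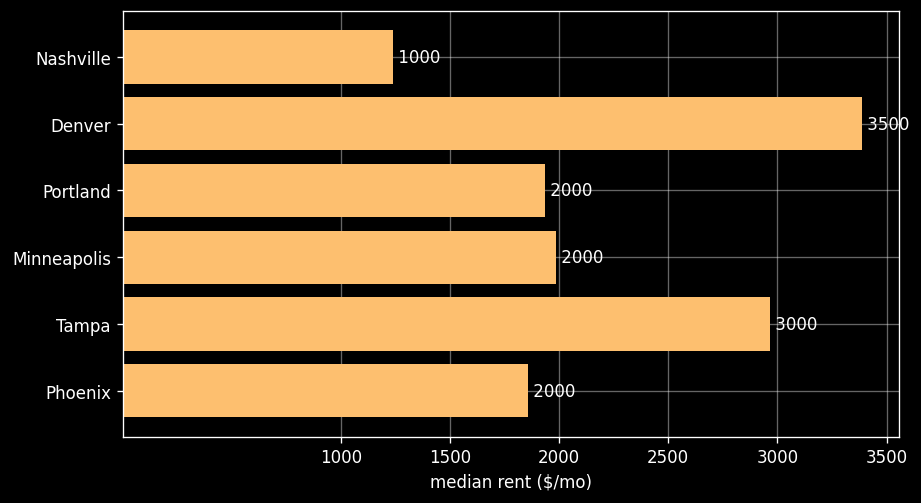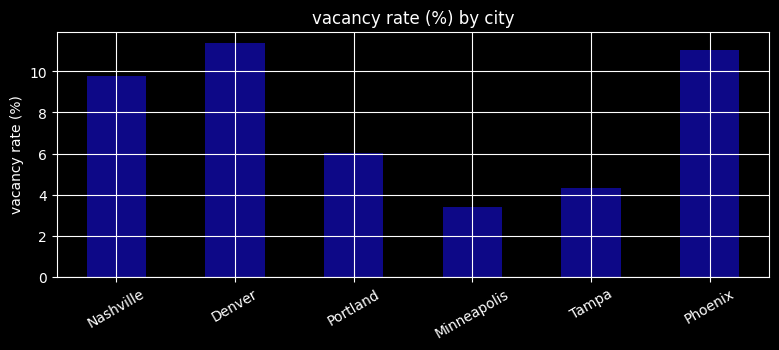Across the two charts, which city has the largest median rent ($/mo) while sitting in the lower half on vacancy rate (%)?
Chart 2 median vacancy rate (%) ≈ 8; below-median cities: Portland, Minneapolis, Tampa. Among those, Tampa has the highest median rent ($/mo) (≈ 3000).

Tampa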